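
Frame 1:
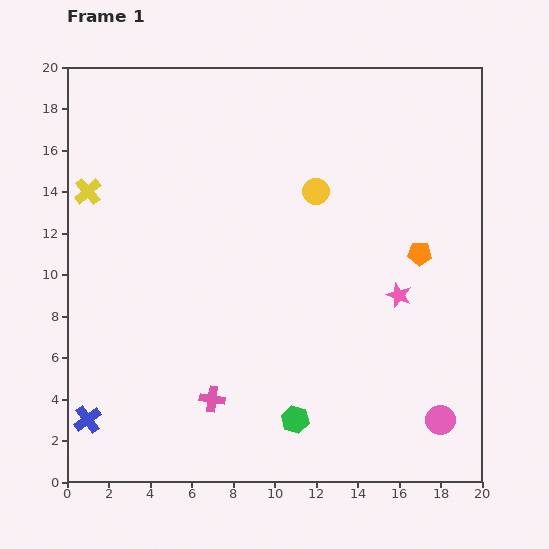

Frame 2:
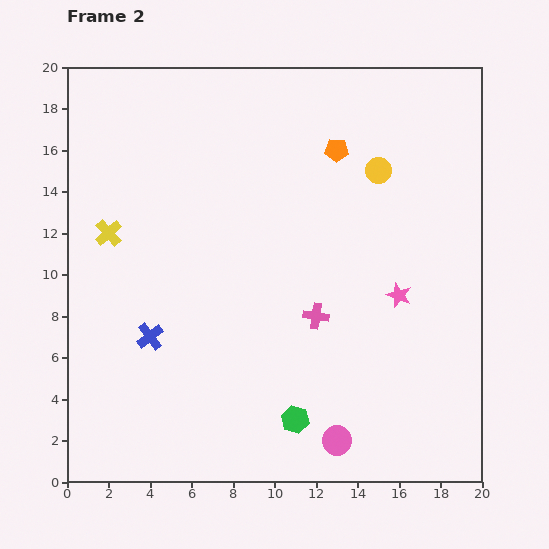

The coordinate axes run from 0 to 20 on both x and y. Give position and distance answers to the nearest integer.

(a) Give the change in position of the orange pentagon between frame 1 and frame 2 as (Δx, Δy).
(-4, 5)

The orange pentagon was at (17, 11) in frame 1 and (13, 16) in frame 2.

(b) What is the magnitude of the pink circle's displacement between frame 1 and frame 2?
5

The pink circle moved from (18, 3) to (13, 2), a distance of √(5² + 1²) ≈ 5.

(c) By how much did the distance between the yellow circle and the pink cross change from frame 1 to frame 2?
-3

Distance in frame 1: 11. Distance in frame 2: 8.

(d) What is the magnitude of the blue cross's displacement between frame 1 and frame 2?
5

The blue cross moved from (1, 3) to (4, 7), a distance of √(3² + 4²) ≈ 5.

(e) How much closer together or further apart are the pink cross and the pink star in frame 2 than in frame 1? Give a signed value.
-6

Distance in frame 1: 10. Distance in frame 2: 4.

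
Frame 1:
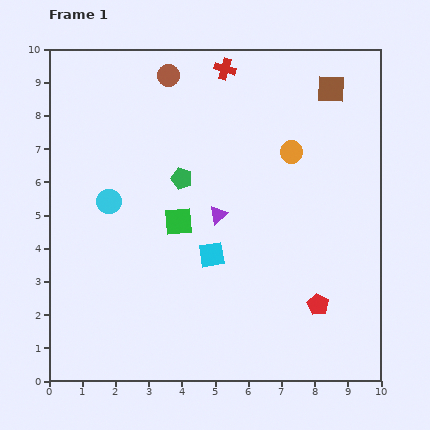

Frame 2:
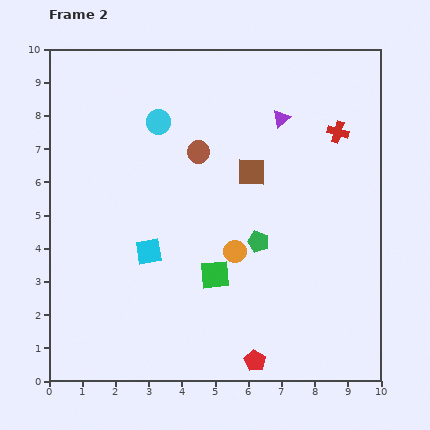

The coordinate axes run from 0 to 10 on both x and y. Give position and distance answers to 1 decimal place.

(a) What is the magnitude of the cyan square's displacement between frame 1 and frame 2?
1.9

The cyan square moved from (4.9, 3.8) to (3.0, 3.9), a distance of √(1.9² + 0.1²) ≈ 1.9.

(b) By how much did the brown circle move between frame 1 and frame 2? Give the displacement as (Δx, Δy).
(0.9, -2.3)

The brown circle was at (3.6, 9.2) in frame 1 and (4.5, 6.9) in frame 2.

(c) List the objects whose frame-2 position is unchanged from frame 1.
none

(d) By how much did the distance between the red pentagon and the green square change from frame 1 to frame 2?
-2.0

Distance in frame 1: 4.9. Distance in frame 2: 2.9.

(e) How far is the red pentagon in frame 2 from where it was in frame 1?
2.5

The red pentagon moved from (8.1, 2.3) to (6.2, 0.6), a distance of √(1.9² + 1.7²) ≈ 2.5.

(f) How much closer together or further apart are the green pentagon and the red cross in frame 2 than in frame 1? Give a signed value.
+0.6

Distance in frame 1: 3.5. Distance in frame 2: 4.1.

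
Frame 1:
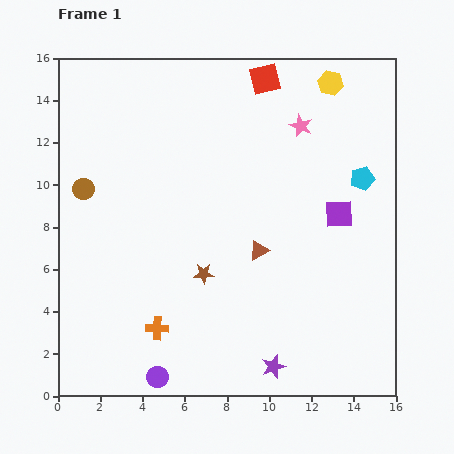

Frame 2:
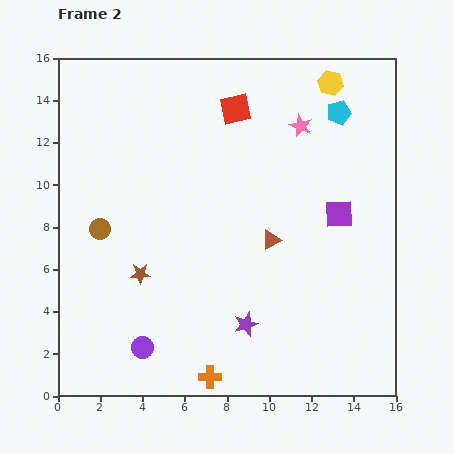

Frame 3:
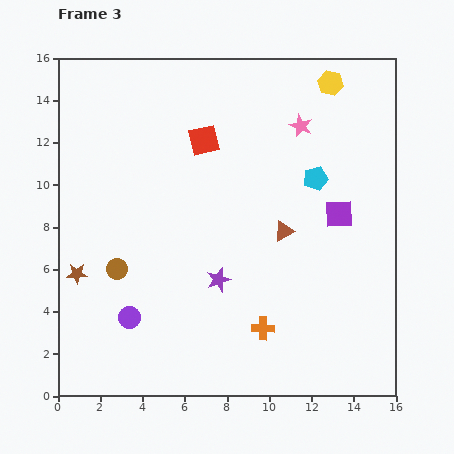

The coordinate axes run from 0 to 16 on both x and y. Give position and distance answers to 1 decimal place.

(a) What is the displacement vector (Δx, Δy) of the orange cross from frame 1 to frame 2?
(2.5, -2.3)

The orange cross was at (4.7, 3.2) in frame 1 and (7.2, 0.9) in frame 2.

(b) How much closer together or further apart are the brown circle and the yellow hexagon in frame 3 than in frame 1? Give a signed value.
+0.7

Distance in frame 1: 12.7. Distance in frame 3: 13.4.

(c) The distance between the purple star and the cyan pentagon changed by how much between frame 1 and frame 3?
-3.2

Distance in frame 1: 9.8. Distance in frame 3: 6.6.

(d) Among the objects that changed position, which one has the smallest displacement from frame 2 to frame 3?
the brown triangle

(moved 0.7)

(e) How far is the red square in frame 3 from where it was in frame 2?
2.1

The red square moved from (8.4, 13.6) to (6.9, 12.1), a distance of √(1.5² + 1.5²) ≈ 2.1.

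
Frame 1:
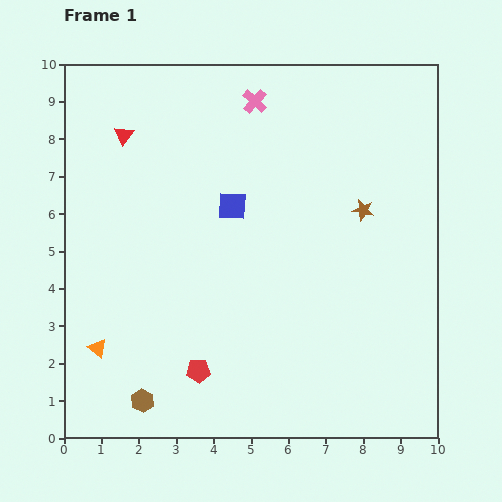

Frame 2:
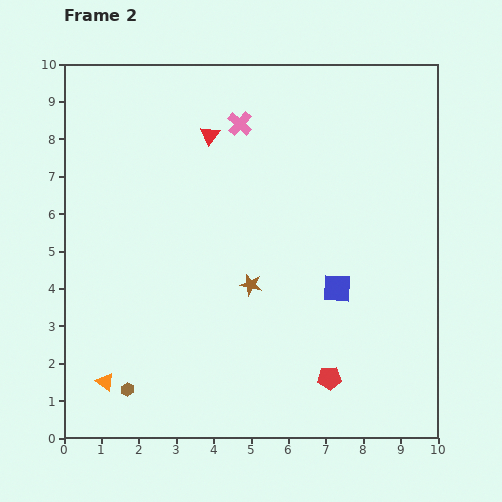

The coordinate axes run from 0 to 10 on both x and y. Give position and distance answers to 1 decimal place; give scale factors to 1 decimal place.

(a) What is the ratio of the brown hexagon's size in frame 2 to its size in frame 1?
0.6×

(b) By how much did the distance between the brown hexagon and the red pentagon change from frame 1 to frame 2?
+3.7

Distance in frame 1: 1.7. Distance in frame 2: 5.4.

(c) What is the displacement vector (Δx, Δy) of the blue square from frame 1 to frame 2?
(2.8, -2.2)

The blue square was at (4.5, 6.2) in frame 1 and (7.3, 4.0) in frame 2.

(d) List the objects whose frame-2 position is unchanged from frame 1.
none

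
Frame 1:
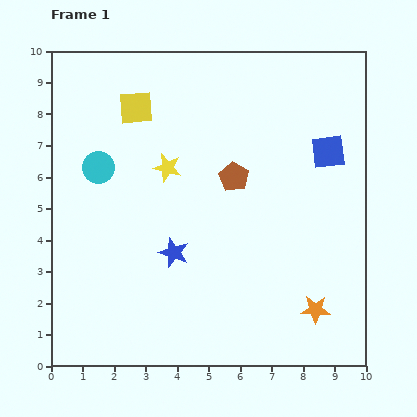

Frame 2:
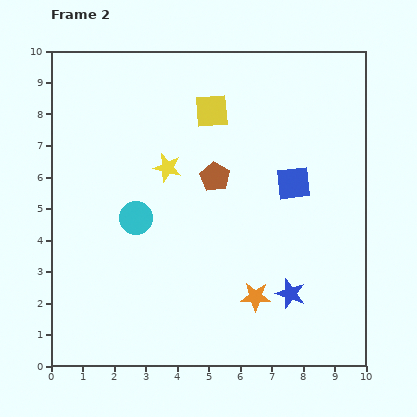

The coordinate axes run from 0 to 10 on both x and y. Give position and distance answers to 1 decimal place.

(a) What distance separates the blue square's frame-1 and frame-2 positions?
1.5

The blue square moved from (8.8, 6.8) to (7.7, 5.8), a distance of √(1.1² + 1.0²) ≈ 1.5.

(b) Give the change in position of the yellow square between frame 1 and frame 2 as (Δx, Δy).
(2.4, -0.1)

The yellow square was at (2.7, 8.2) in frame 1 and (5.1, 8.1) in frame 2.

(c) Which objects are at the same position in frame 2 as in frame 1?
the yellow star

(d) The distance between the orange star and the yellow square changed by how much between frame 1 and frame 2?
-2.5

Distance in frame 1: 8.6. Distance in frame 2: 6.1.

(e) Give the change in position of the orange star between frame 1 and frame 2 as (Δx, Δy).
(-1.9, 0.4)

The orange star was at (8.4, 1.8) in frame 1 and (6.5, 2.2) in frame 2.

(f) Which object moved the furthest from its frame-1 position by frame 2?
the blue star

(moved 3.9; next 2.4)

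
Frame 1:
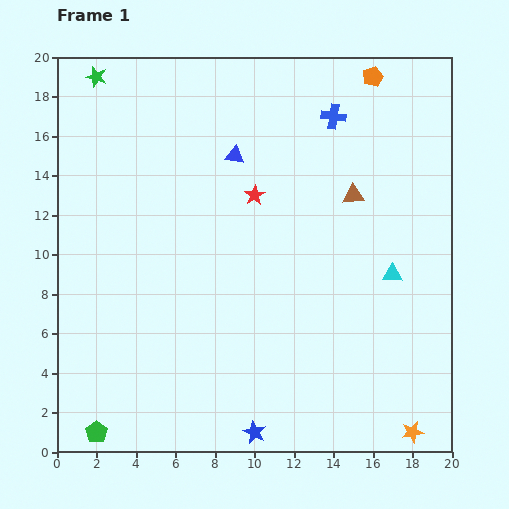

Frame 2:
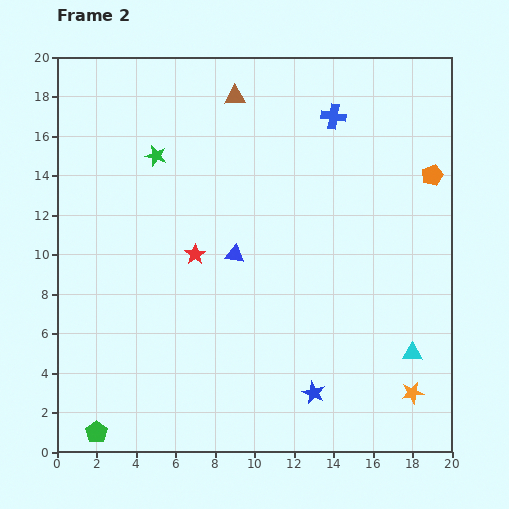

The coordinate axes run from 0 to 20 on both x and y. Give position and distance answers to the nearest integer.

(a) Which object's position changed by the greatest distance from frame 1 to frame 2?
the brown triangle

(moved 8; next 6)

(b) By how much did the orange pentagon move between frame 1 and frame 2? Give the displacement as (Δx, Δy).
(3, -5)

The orange pentagon was at (16, 19) in frame 1 and (19, 14) in frame 2.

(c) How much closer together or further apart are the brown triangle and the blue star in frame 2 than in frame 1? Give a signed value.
+3

Distance in frame 1: 13. Distance in frame 2: 16.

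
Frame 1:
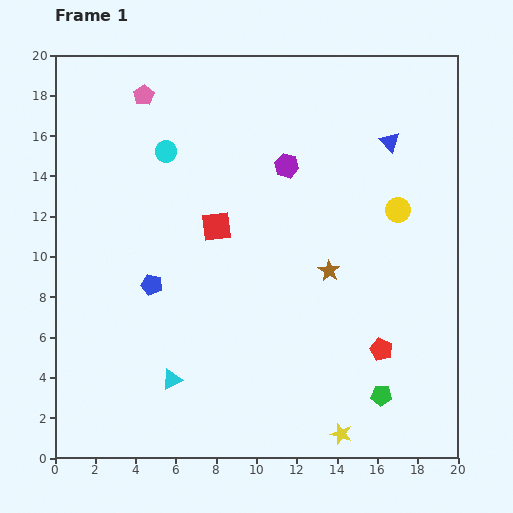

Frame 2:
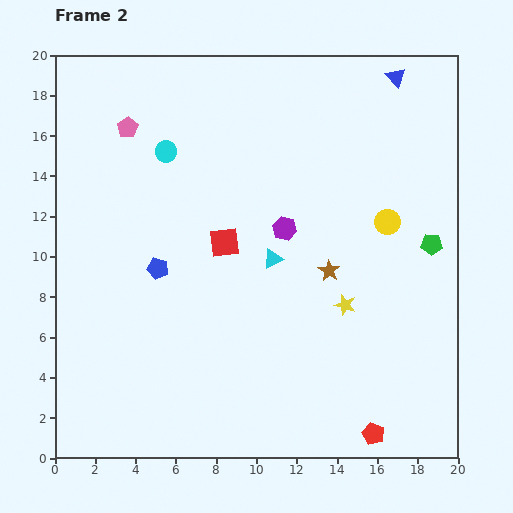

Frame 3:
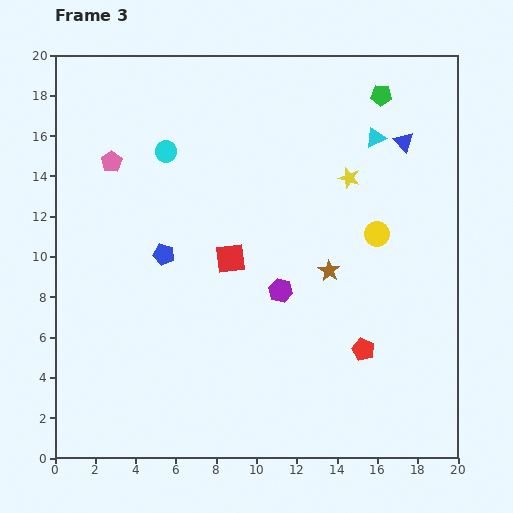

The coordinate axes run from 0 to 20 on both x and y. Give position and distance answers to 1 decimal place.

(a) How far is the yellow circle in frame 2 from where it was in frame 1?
0.8

The yellow circle moved from (17.0, 12.3) to (16.5, 11.7), a distance of √(0.5² + 0.6²) ≈ 0.8.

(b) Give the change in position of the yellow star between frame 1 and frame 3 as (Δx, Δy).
(0.4, 12.7)

The yellow star was at (14.2, 1.2) in frame 1 and (14.6, 13.9) in frame 3.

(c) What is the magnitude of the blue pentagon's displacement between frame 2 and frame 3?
0.8

The blue pentagon moved from (5.1, 9.4) to (5.4, 10.1), a distance of √(0.3² + 0.7²) ≈ 0.8.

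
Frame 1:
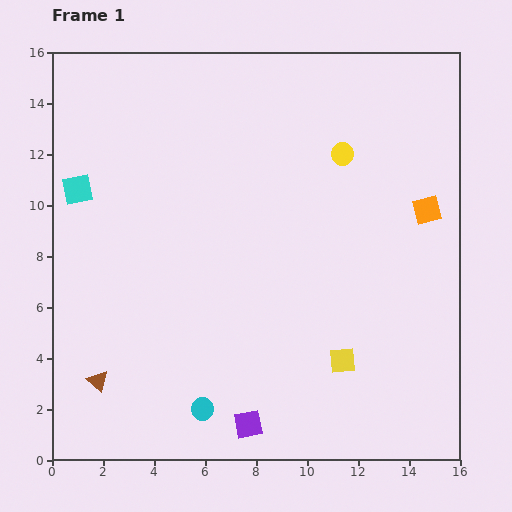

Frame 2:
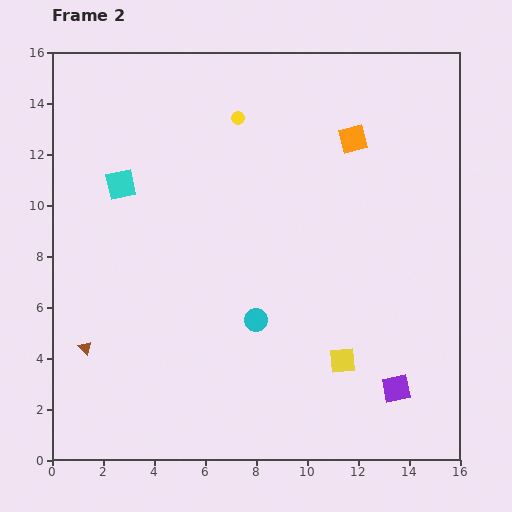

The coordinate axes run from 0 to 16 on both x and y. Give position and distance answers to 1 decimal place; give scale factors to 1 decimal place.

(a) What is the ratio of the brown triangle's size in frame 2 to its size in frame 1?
0.6×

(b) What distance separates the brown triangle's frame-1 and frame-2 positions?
1.4

The brown triangle moved from (1.8, 3.1) to (1.3, 4.4), a distance of √(0.5² + 1.3²) ≈ 1.4.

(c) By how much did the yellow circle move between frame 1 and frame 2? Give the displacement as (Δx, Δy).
(-4.1, 1.4)

The yellow circle was at (11.4, 12.0) in frame 1 and (7.3, 13.4) in frame 2.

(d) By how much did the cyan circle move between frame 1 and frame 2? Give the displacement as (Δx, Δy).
(2.1, 3.5)

The cyan circle was at (5.9, 2.0) in frame 1 and (8.0, 5.5) in frame 2.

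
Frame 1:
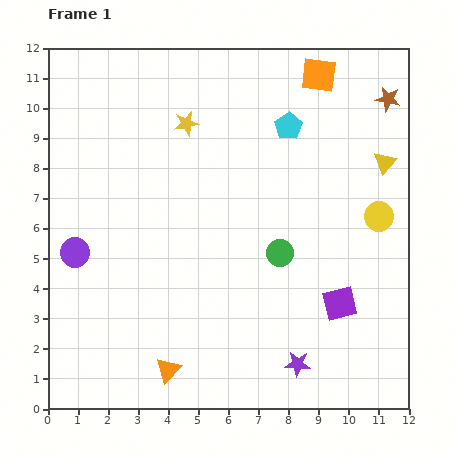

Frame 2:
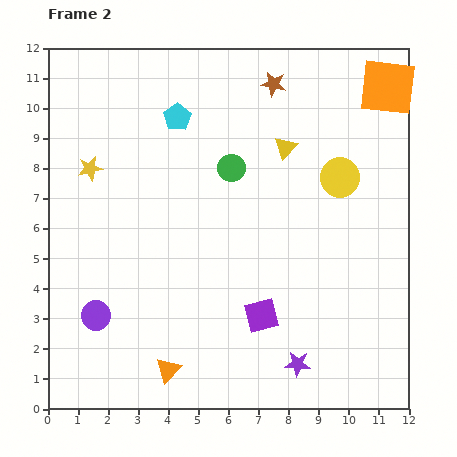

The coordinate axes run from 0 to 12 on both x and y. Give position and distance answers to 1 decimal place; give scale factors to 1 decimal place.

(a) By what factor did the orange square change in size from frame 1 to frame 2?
1.6×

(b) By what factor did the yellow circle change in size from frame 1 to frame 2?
1.3×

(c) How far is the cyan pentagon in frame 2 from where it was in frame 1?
3.7

The cyan pentagon moved from (8.0, 9.4) to (4.3, 9.7), a distance of √(3.7² + 0.3²) ≈ 3.7.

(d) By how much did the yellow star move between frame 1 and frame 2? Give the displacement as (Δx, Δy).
(-3.2, -1.5)

The yellow star was at (4.6, 9.5) in frame 1 and (1.4, 8.0) in frame 2.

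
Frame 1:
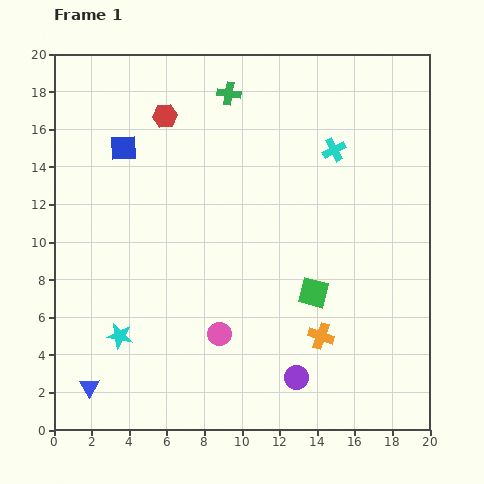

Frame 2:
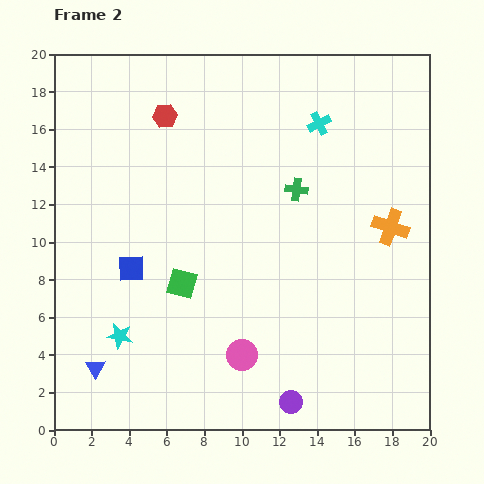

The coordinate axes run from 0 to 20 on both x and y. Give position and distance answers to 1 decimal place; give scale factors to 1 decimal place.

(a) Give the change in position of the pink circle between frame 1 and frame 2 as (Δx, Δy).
(1.2, -1.1)

The pink circle was at (8.8, 5.1) in frame 1 and (10.0, 4.0) in frame 2.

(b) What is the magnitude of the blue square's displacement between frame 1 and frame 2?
6.4

The blue square moved from (3.7, 15.0) to (4.1, 8.6), a distance of √(0.4² + 6.4²) ≈ 6.4.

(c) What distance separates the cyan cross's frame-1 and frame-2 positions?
1.6

The cyan cross moved from (14.9, 14.9) to (14.1, 16.3), a distance of √(0.8² + 1.4²) ≈ 1.6.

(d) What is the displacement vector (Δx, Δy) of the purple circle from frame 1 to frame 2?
(-0.3, -1.3)

The purple circle was at (12.9, 2.8) in frame 1 and (12.6, 1.5) in frame 2.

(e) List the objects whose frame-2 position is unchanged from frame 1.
the red hexagon, the cyan star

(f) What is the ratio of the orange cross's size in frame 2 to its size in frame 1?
1.4×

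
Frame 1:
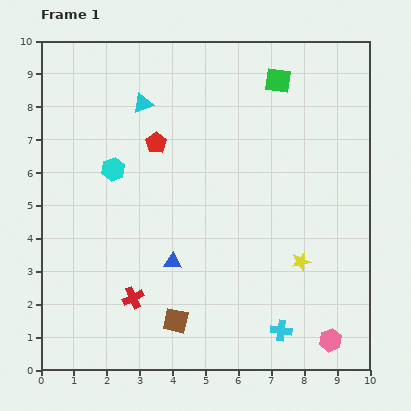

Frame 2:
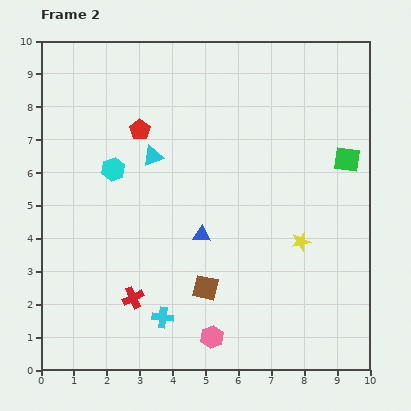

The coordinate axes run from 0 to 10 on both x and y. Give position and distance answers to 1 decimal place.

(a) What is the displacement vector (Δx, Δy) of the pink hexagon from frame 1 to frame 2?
(-3.6, 0.1)

The pink hexagon was at (8.8, 0.9) in frame 1 and (5.2, 1.0) in frame 2.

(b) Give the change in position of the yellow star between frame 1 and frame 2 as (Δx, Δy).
(0.0, 0.6)

The yellow star was at (7.9, 3.3) in frame 1 and (7.9, 3.9) in frame 2.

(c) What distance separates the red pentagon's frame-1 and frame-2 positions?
0.6

The red pentagon moved from (3.5, 6.9) to (3.0, 7.3), a distance of √(0.5² + 0.4²) ≈ 0.6.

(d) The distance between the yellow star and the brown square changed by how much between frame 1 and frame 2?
-1.0

Distance in frame 1: 4.2. Distance in frame 2: 3.2.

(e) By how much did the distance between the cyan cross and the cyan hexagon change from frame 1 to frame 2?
-2.4

Distance in frame 1: 7.1. Distance in frame 2: 4.7.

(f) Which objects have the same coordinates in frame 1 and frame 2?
the red cross, the cyan hexagon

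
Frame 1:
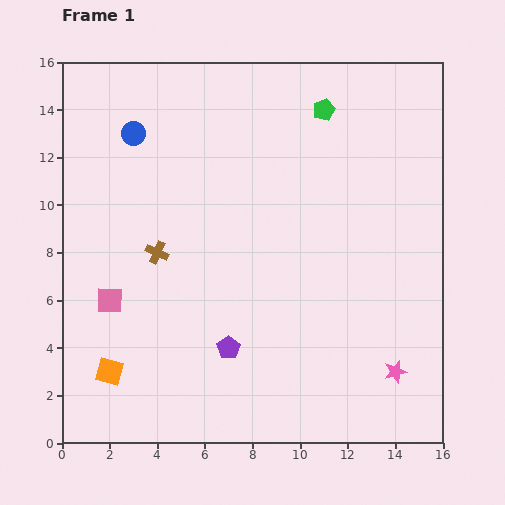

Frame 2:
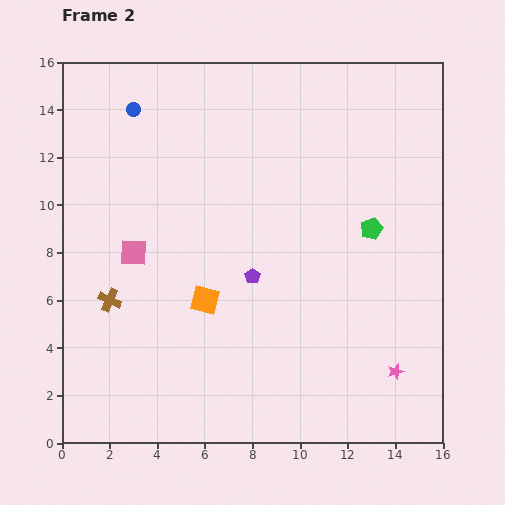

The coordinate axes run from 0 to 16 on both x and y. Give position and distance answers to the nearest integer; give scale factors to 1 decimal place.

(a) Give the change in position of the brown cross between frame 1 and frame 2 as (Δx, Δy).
(-2, -2)

The brown cross was at (4, 8) in frame 1 and (2, 6) in frame 2.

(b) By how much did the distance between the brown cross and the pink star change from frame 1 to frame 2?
+1

Distance in frame 1: 11. Distance in frame 2: 12.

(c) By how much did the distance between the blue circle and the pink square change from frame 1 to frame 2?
-1

Distance in frame 1: 7. Distance in frame 2: 6.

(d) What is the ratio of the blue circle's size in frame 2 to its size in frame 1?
0.6×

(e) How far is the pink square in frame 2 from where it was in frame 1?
2

The pink square moved from (2, 6) to (3, 8), a distance of √(1² + 2²) ≈ 2.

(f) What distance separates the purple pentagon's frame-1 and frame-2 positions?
3

The purple pentagon moved from (7, 4) to (8, 7), a distance of √(1² + 3²) ≈ 3.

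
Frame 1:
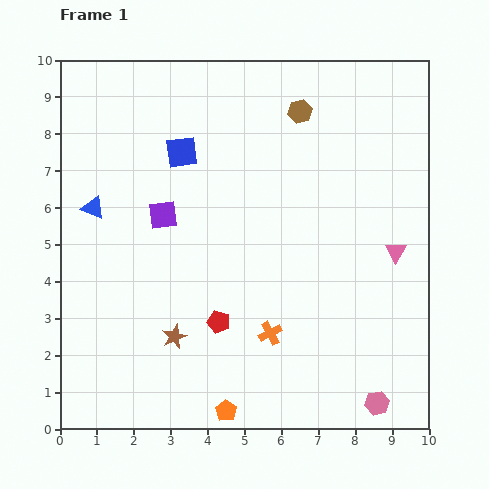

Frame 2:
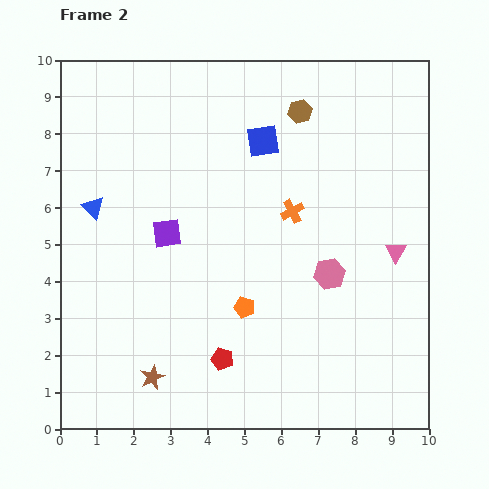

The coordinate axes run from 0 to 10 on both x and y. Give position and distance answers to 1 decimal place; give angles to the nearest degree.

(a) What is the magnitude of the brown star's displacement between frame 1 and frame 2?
1.3

The brown star moved from (3.1, 2.5) to (2.5, 1.4), a distance of √(0.6² + 1.1²) ≈ 1.3.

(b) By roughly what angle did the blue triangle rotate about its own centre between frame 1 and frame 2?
20° clockwise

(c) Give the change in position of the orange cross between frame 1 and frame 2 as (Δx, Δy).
(0.6, 3.3)

The orange cross was at (5.7, 2.6) in frame 1 and (6.3, 5.9) in frame 2.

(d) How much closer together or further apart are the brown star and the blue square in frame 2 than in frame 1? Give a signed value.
+2.1

Distance in frame 1: 5.0. Distance in frame 2: 7.1.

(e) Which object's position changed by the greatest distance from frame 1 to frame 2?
the pink hexagon

(moved 3.7; next 3.4)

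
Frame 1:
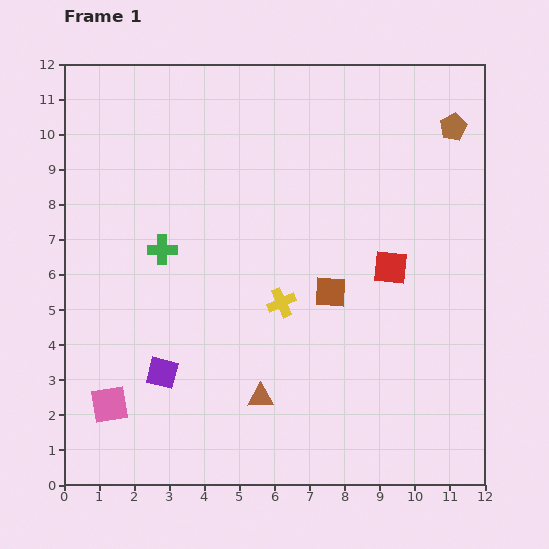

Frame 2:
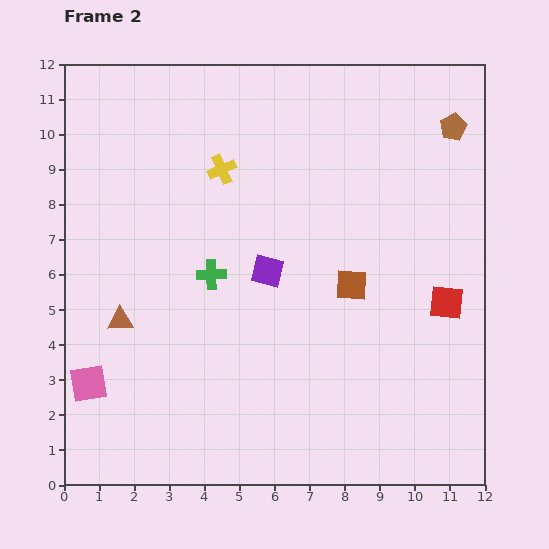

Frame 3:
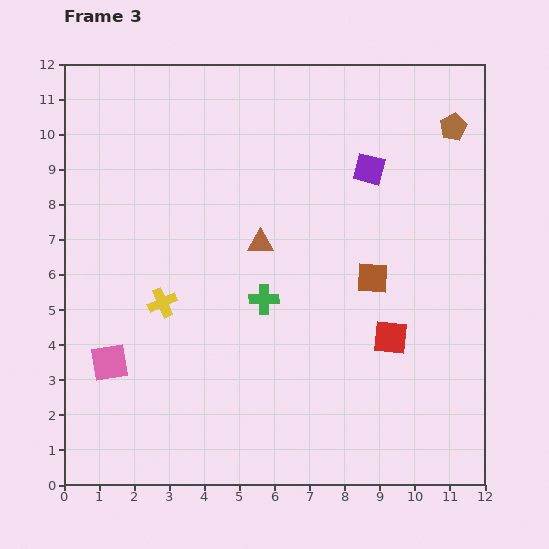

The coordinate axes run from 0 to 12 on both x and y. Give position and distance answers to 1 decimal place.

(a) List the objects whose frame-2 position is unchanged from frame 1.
the brown pentagon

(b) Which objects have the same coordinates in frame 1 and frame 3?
the brown pentagon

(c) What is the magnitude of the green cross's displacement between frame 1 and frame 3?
3.2

The green cross moved from (2.8, 6.7) to (5.7, 5.3), a distance of √(2.9² + 1.4²) ≈ 3.2.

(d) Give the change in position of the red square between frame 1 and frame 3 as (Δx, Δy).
(0.0, -2.0)

The red square was at (9.3, 6.2) in frame 1 and (9.3, 4.2) in frame 3.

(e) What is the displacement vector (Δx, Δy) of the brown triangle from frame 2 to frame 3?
(4.0, 2.2)

The brown triangle was at (1.6, 4.7) in frame 2 and (5.6, 6.9) in frame 3.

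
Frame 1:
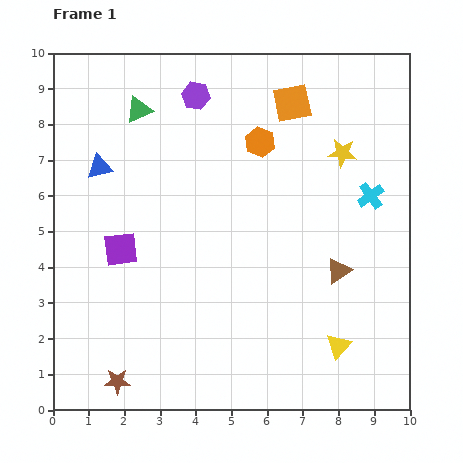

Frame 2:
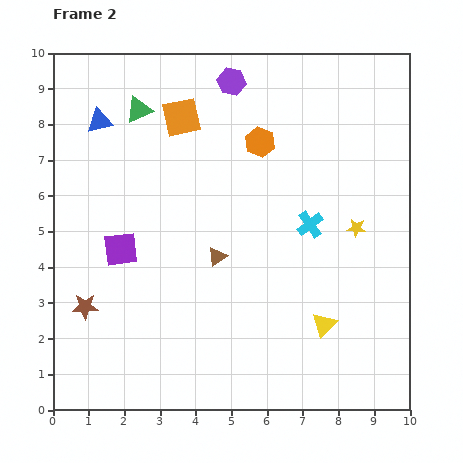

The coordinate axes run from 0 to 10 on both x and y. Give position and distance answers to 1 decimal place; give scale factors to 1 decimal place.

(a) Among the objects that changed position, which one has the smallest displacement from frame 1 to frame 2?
the yellow triangle

(moved 0.7)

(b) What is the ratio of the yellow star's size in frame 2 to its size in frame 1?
0.7×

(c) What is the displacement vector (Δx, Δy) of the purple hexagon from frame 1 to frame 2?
(1.0, 0.4)

The purple hexagon was at (4.0, 8.8) in frame 1 and (5.0, 9.2) in frame 2.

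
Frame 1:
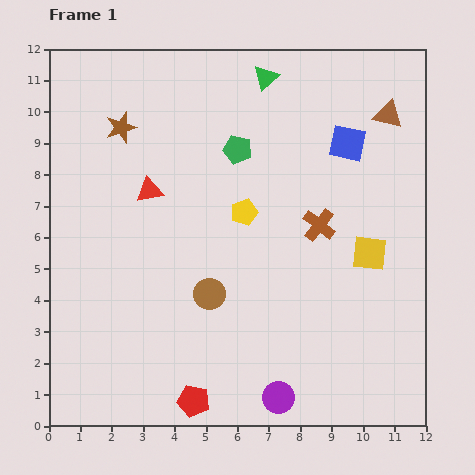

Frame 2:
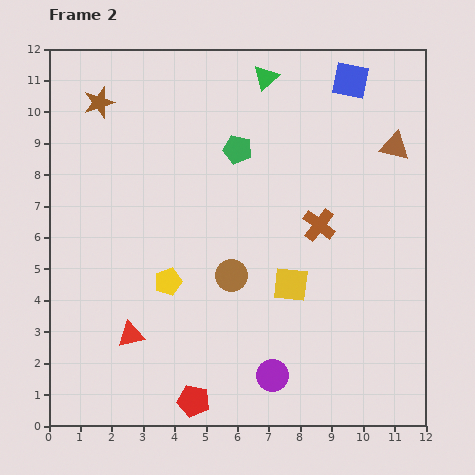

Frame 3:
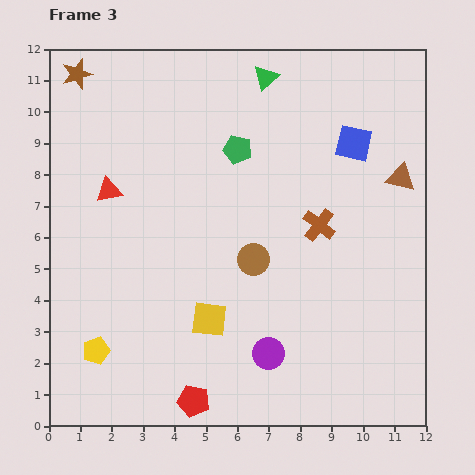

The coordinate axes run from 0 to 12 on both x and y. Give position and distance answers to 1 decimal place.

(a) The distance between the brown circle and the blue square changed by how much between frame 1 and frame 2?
+0.8

Distance in frame 1: 6.5. Distance in frame 2: 7.3.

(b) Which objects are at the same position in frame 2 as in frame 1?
the red pentagon, the green triangle, the brown cross, the green pentagon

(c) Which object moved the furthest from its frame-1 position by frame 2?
the red triangle

(moved 4.6; next 3.3)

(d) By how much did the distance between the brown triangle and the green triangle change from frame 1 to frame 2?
+0.6

Distance in frame 1: 4.1. Distance in frame 2: 4.7.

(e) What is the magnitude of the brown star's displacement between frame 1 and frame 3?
2.2

The brown star moved from (2.3, 9.5) to (0.9, 11.2), a distance of √(1.4² + 1.7²) ≈ 2.2.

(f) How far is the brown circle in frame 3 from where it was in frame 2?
0.9

The brown circle moved from (5.8, 4.8) to (6.5, 5.3), a distance of √(0.7² + 0.5²) ≈ 0.9.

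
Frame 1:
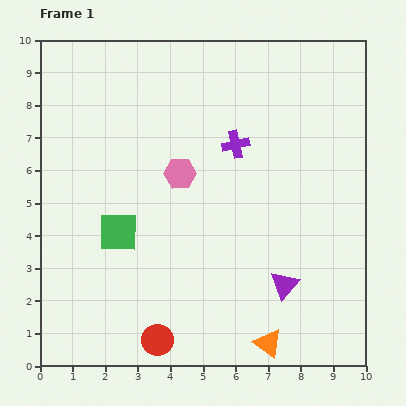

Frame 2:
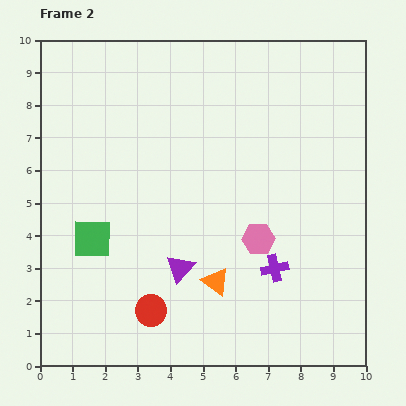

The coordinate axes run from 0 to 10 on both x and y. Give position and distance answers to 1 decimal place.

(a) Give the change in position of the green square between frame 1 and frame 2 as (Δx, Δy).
(-0.8, -0.2)

The green square was at (2.4, 4.1) in frame 1 and (1.6, 3.9) in frame 2.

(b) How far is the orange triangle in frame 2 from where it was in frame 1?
2.5

The orange triangle moved from (7.0, 0.7) to (5.4, 2.6), a distance of √(1.6² + 1.9²) ≈ 2.5.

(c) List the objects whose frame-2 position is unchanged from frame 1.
none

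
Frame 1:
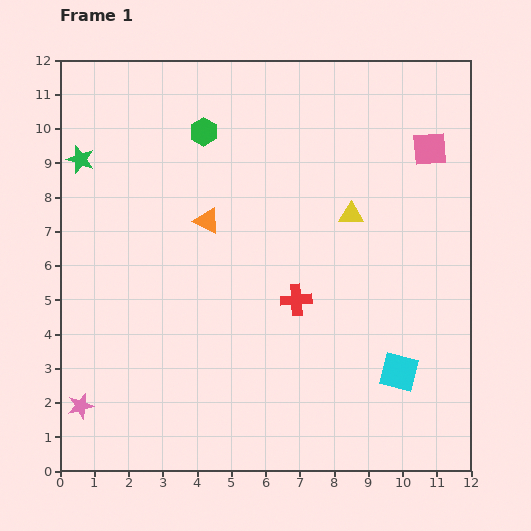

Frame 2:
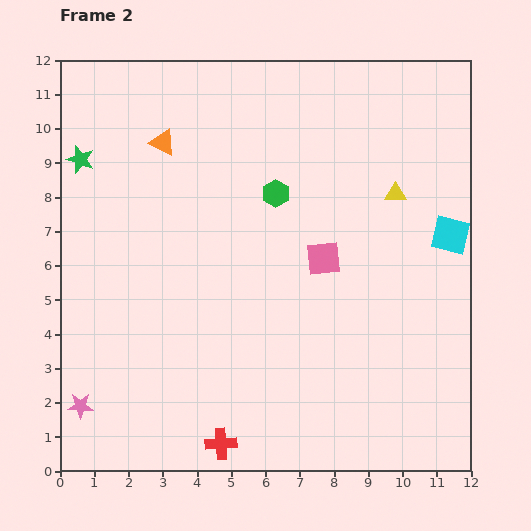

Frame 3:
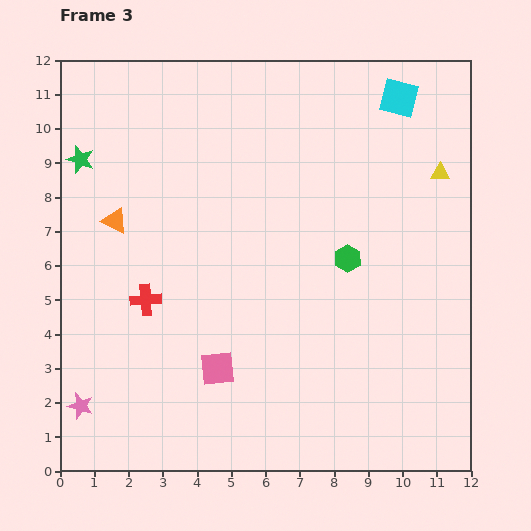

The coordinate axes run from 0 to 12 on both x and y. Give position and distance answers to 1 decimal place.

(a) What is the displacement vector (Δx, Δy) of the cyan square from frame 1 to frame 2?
(1.5, 4.0)

The cyan square was at (9.9, 2.9) in frame 1 and (11.4, 6.9) in frame 2.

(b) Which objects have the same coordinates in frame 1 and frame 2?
the green star, the pink star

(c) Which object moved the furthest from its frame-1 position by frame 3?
the pink square

(moved 8.9; next 8.0)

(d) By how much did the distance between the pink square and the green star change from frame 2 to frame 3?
-0.4

Distance in frame 2: 7.7. Distance in frame 3: 7.3.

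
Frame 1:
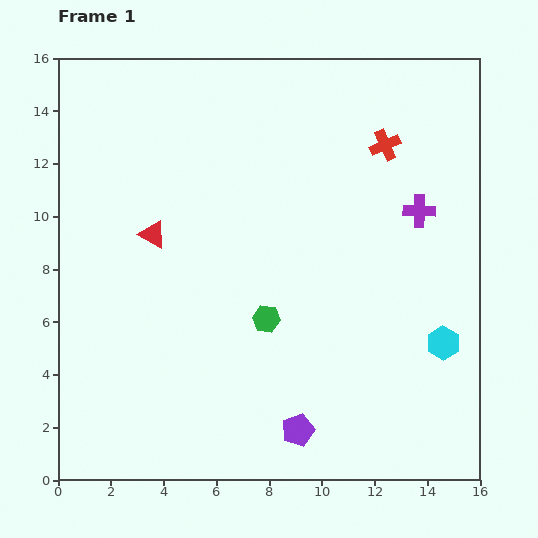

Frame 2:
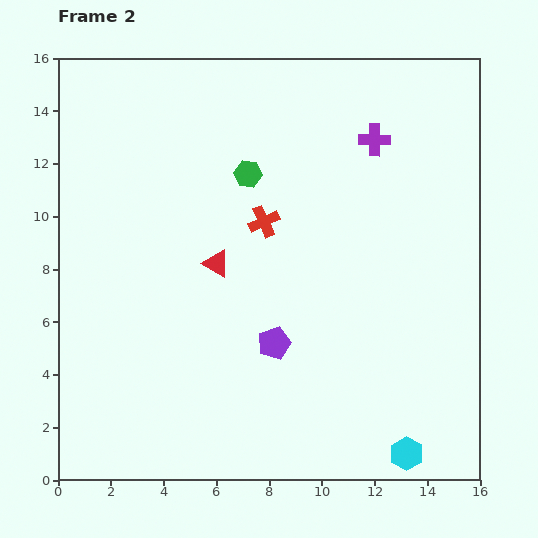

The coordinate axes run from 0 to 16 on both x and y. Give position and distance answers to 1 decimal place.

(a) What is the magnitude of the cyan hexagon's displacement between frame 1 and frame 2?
4.4

The cyan hexagon moved from (14.6, 5.2) to (13.2, 1.0), a distance of √(1.4² + 4.2²) ≈ 4.4.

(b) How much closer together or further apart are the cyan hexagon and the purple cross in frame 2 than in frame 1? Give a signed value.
+6.9

Distance in frame 1: 5.1. Distance in frame 2: 12.0.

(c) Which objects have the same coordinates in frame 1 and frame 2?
none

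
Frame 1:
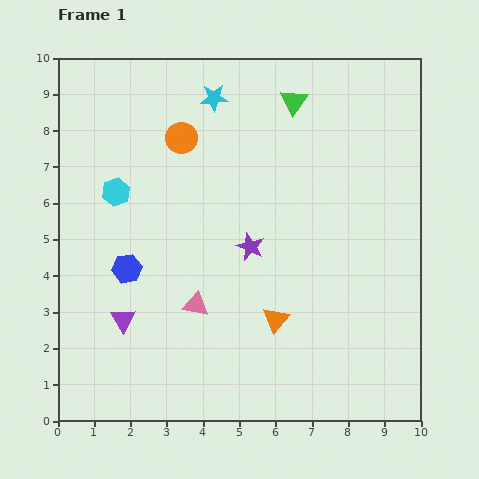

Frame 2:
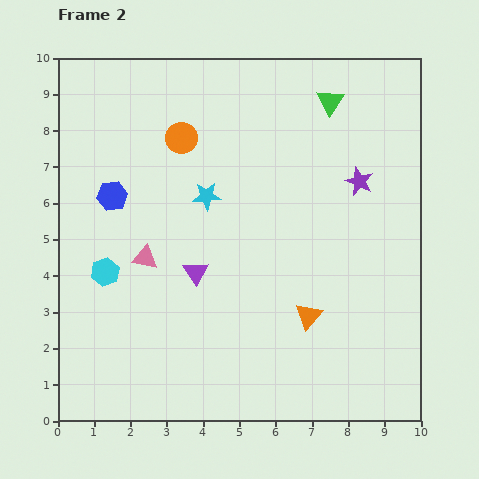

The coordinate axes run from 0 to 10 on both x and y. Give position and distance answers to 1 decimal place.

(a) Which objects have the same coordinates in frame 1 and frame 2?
the orange circle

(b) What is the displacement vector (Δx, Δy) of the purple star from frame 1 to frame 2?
(3.0, 1.8)

The purple star was at (5.3, 4.8) in frame 1 and (8.3, 6.6) in frame 2.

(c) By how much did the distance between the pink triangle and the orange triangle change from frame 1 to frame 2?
+2.6

Distance in frame 1: 2.2. Distance in frame 2: 4.8.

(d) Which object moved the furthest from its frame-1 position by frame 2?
the purple star

(moved 3.5; next 2.7)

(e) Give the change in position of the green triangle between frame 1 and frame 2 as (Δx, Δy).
(1.0, 0.0)

The green triangle was at (6.5, 8.8) in frame 1 and (7.5, 8.8) in frame 2.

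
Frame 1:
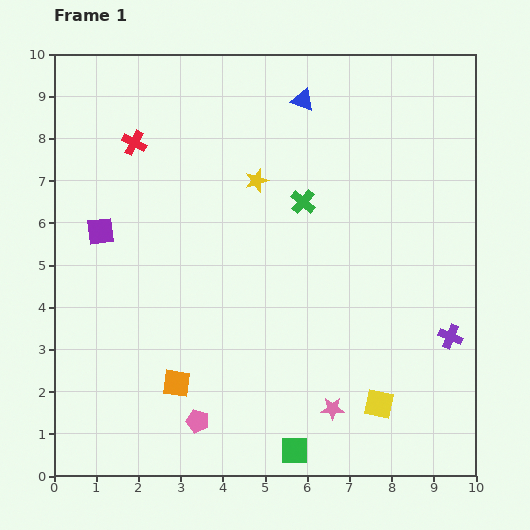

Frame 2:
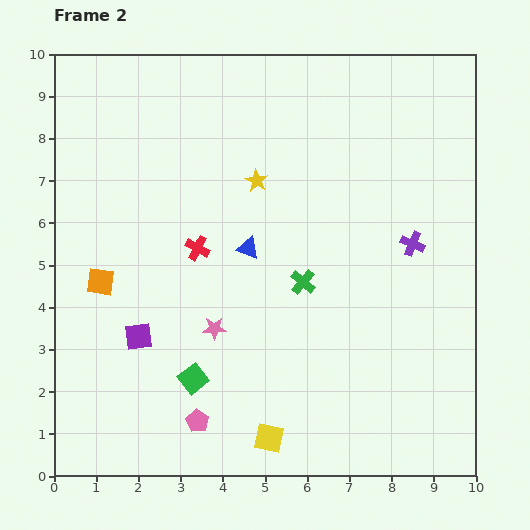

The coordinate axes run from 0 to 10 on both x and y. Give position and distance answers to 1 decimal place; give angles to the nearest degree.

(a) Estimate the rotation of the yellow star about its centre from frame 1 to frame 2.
25° counter-clockwise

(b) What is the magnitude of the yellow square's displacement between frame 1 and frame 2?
2.7

The yellow square moved from (7.7, 1.7) to (5.1, 0.9), a distance of √(2.6² + 0.8²) ≈ 2.7.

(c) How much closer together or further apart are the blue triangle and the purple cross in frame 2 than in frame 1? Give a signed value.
-2.7

Distance in frame 1: 6.6. Distance in frame 2: 3.9.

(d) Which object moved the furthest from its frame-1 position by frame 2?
the blue triangle

(moved 3.7; next 3.4)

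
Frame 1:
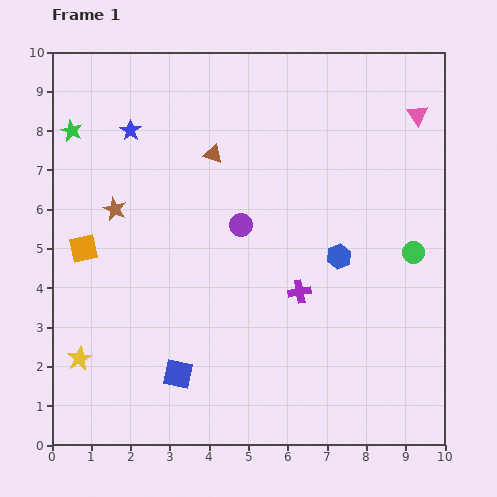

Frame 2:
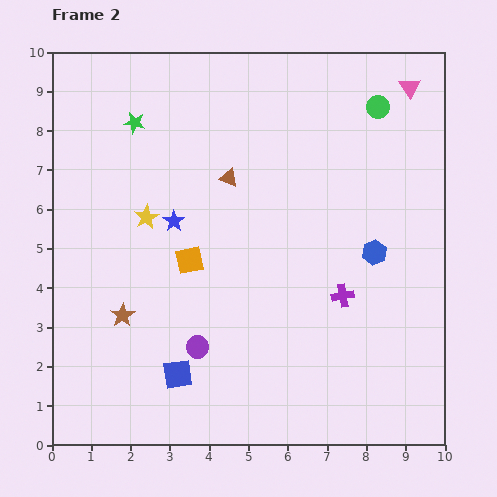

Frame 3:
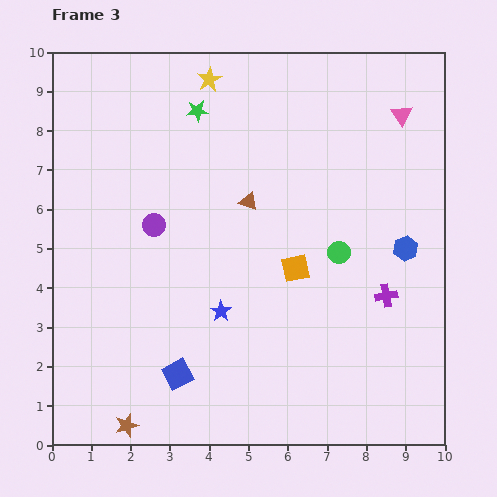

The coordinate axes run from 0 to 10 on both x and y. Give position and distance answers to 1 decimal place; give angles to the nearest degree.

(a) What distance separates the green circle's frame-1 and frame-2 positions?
3.8

The green circle moved from (9.2, 4.9) to (8.3, 8.6), a distance of √(0.9² + 3.7²) ≈ 3.8.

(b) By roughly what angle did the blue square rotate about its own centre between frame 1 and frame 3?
39° counter-clockwise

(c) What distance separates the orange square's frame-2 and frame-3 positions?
2.7

The orange square moved from (3.5, 4.7) to (6.2, 4.5), a distance of √(2.7² + 0.2²) ≈ 2.7.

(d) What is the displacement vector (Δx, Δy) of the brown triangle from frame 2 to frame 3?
(0.5, -0.6)

The brown triangle was at (4.5, 6.8) in frame 2 and (5.0, 6.2) in frame 3.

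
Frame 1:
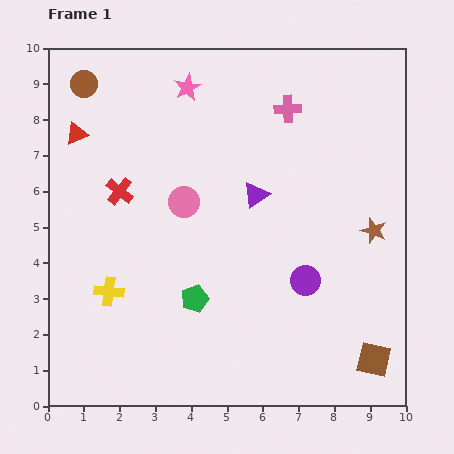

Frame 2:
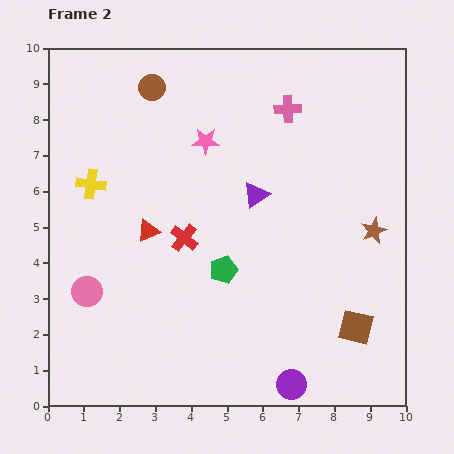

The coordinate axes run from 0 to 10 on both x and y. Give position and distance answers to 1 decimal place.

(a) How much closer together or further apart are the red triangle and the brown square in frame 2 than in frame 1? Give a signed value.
-4.0

Distance in frame 1: 10.4. Distance in frame 2: 6.4.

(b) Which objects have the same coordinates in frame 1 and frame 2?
the brown star, the pink cross, the purple triangle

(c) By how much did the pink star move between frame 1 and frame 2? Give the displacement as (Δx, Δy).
(0.5, -1.5)

The pink star was at (3.9, 8.9) in frame 1 and (4.4, 7.4) in frame 2.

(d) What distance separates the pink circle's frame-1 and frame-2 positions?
3.7

The pink circle moved from (3.8, 5.7) to (1.1, 3.2), a distance of √(2.7² + 2.5²) ≈ 3.7.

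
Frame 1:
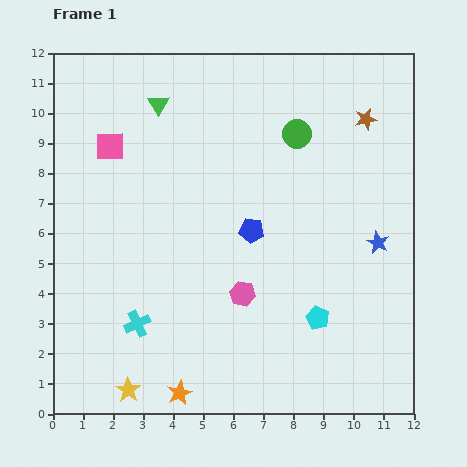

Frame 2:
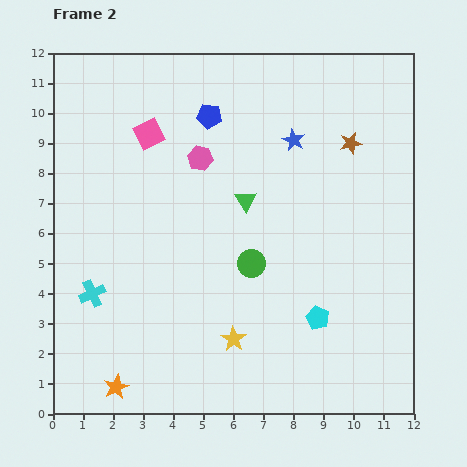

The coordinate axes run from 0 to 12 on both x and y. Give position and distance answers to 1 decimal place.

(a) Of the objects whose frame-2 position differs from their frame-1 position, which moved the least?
the brown star

(moved 0.9)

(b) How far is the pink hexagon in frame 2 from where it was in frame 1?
4.7

The pink hexagon moved from (6.3, 4.0) to (4.9, 8.5), a distance of √(1.4² + 4.5²) ≈ 4.7.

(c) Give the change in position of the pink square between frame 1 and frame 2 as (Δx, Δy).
(1.3, 0.4)

The pink square was at (1.9, 8.9) in frame 1 and (3.2, 9.3) in frame 2.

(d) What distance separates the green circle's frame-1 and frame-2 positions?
4.6

The green circle moved from (8.1, 9.3) to (6.6, 5.0), a distance of √(1.5² + 4.3²) ≈ 4.6.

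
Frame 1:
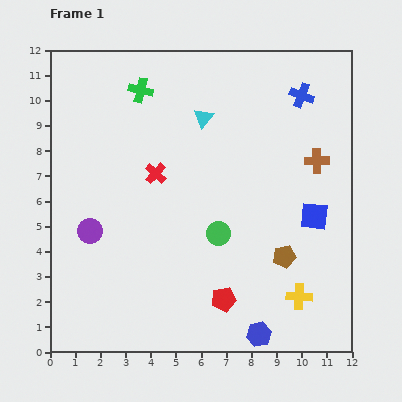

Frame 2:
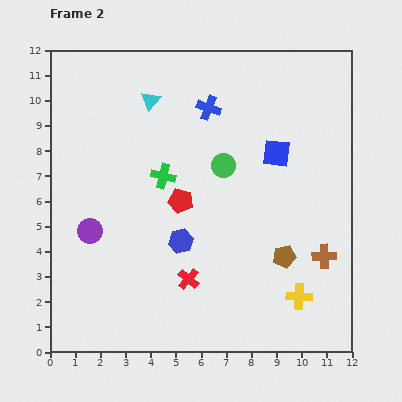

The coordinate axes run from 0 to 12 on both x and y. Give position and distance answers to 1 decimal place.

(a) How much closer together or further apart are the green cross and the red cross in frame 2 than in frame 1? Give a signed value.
+0.8

Distance in frame 1: 3.4. Distance in frame 2: 4.2.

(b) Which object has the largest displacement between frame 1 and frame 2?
the blue hexagon

(moved 4.8; next 4.4)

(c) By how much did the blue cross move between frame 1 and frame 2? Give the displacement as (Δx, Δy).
(-3.7, -0.5)

The blue cross was at (10.0, 10.2) in frame 1 and (6.3, 9.7) in frame 2.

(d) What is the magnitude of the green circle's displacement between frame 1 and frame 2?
2.7

The green circle moved from (6.7, 4.7) to (6.9, 7.4), a distance of √(0.2² + 2.7²) ≈ 2.7.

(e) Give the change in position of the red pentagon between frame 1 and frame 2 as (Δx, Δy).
(-1.7, 3.9)

The red pentagon was at (6.9, 2.1) in frame 1 and (5.2, 6.0) in frame 2.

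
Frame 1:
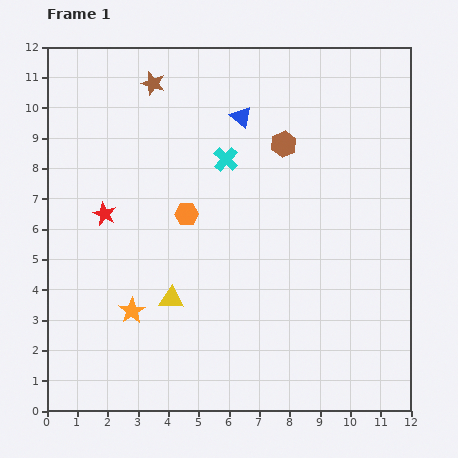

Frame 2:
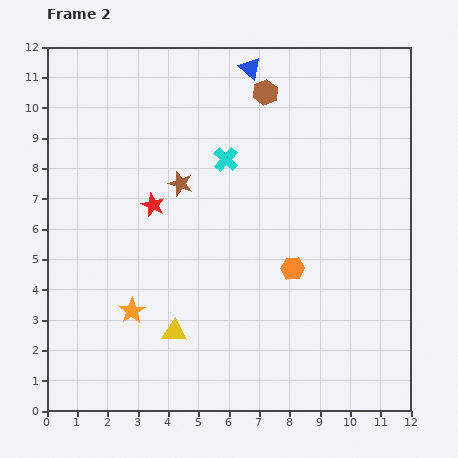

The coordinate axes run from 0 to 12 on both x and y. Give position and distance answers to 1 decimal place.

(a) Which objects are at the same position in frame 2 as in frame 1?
the cyan cross, the orange star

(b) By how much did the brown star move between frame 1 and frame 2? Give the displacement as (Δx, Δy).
(0.9, -3.3)

The brown star was at (3.5, 10.8) in frame 1 and (4.4, 7.5) in frame 2.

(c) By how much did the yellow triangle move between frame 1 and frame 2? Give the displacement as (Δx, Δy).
(0.1, -1.1)

The yellow triangle was at (4.1, 3.7) in frame 1 and (4.2, 2.6) in frame 2.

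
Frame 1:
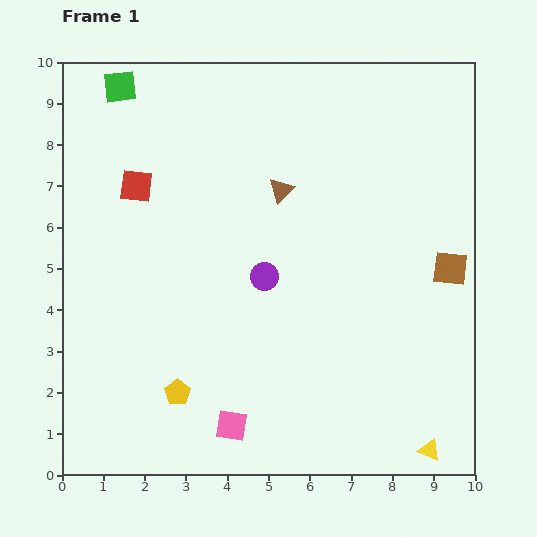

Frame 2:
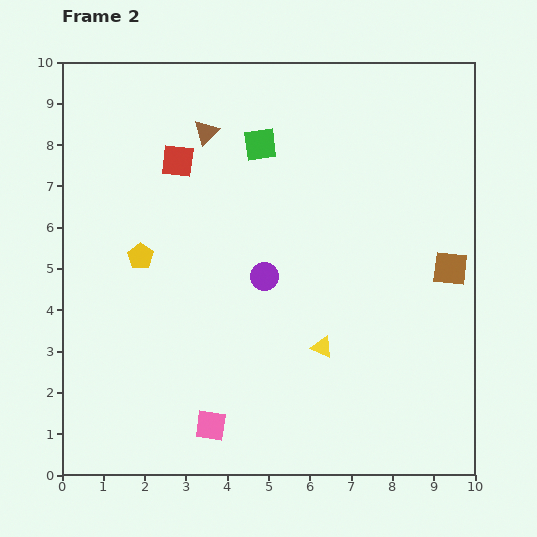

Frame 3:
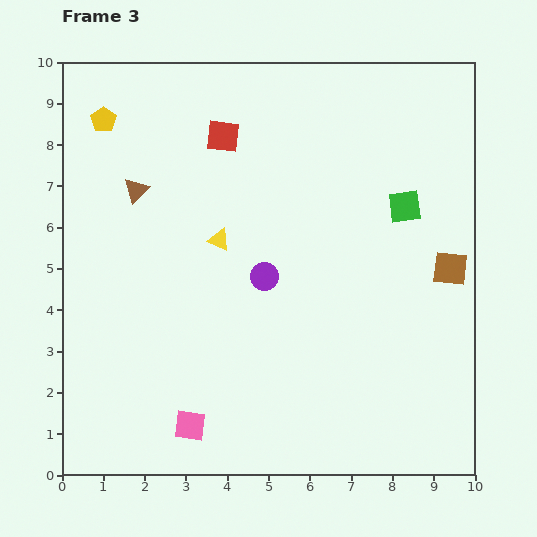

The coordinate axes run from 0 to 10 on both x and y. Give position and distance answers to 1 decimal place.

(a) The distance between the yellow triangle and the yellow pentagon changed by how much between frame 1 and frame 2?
-1.4

Distance in frame 1: 6.3. Distance in frame 2: 4.9.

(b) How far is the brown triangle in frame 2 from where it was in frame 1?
2.3

The brown triangle moved from (5.3, 6.9) to (3.5, 8.3), a distance of √(1.8² + 1.4²) ≈ 2.3.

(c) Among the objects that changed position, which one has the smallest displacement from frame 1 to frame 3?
the pink square

(moved 1.0)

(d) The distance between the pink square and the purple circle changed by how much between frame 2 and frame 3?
+0.2

Distance in frame 2: 3.8. Distance in frame 3: 4.0.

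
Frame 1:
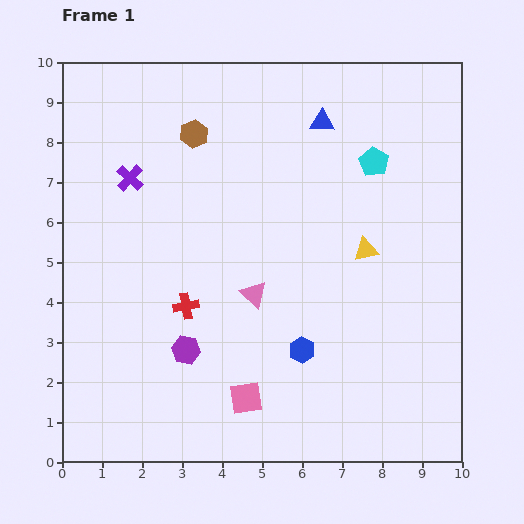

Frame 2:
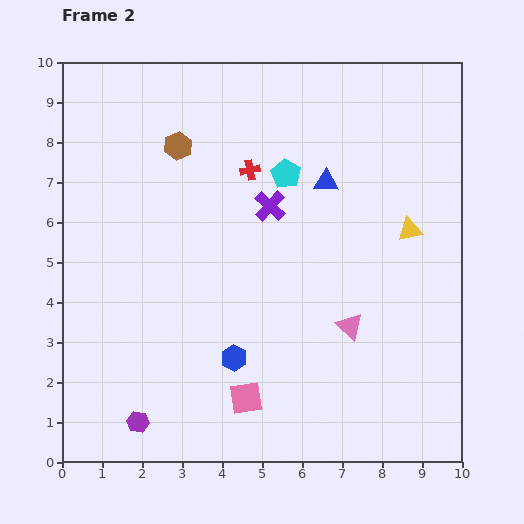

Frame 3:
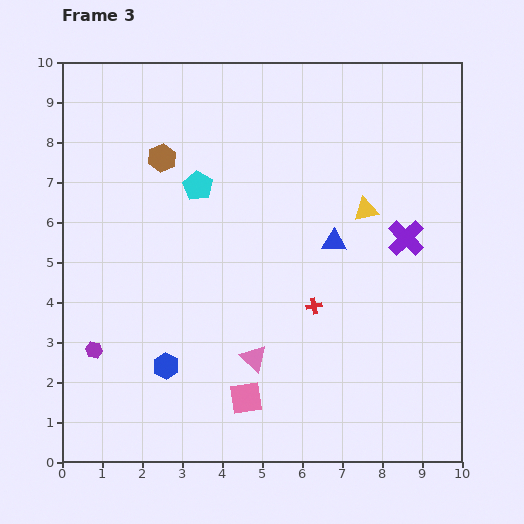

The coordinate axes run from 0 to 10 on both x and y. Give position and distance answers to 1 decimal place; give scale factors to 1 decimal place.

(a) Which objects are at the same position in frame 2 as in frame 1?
the pink square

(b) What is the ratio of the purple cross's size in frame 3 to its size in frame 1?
1.4×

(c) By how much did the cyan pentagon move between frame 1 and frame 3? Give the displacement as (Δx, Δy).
(-4.4, -0.6)

The cyan pentagon was at (7.8, 7.5) in frame 1 and (3.4, 6.9) in frame 3.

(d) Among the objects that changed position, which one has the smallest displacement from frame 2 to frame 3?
the brown hexagon

(moved 0.5)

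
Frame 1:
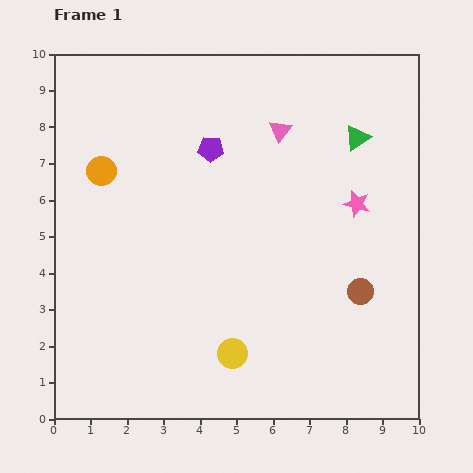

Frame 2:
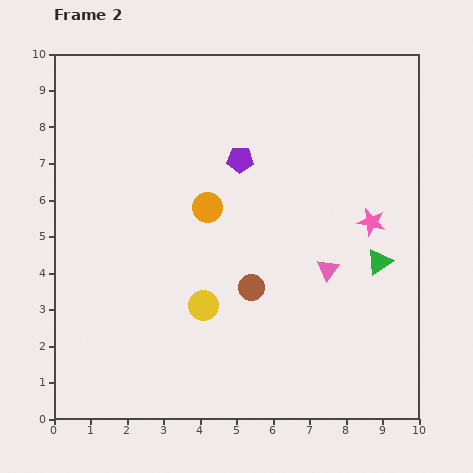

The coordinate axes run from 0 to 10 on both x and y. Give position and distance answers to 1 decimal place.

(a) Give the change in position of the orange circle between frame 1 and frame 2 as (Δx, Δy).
(2.9, -1.0)

The orange circle was at (1.3, 6.8) in frame 1 and (4.2, 5.8) in frame 2.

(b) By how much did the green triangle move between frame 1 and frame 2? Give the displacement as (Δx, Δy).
(0.6, -3.4)

The green triangle was at (8.3, 7.7) in frame 1 and (8.9, 4.3) in frame 2.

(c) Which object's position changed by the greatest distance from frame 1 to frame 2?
the pink triangle

(moved 4.0; next 3.5)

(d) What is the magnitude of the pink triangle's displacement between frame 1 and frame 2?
4.0

The pink triangle moved from (6.2, 7.9) to (7.5, 4.1), a distance of √(1.3² + 3.8²) ≈ 4.0.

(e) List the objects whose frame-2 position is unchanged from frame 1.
none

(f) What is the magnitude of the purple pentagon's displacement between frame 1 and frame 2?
0.9

The purple pentagon moved from (4.3, 7.4) to (5.1, 7.1), a distance of √(0.8² + 0.3²) ≈ 0.9.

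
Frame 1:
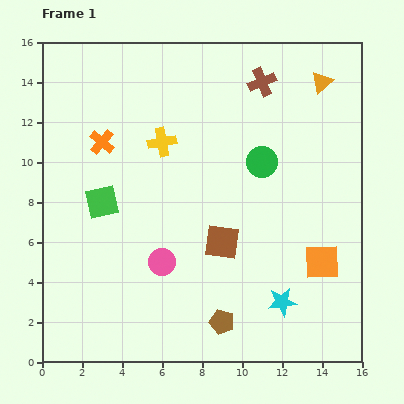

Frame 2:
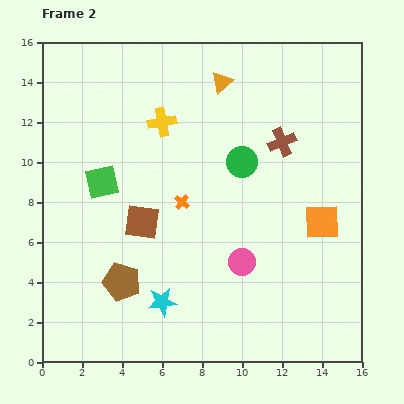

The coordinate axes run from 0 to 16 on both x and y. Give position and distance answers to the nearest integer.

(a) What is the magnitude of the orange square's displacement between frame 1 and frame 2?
2

The orange square moved from (14, 5) to (14, 7), a distance of √(0² + 2²) ≈ 2.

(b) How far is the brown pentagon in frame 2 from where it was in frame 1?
5

The brown pentagon moved from (9, 2) to (4, 4), a distance of √(5² + 2²) ≈ 5.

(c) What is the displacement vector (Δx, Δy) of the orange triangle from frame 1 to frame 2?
(-5, 0)

The orange triangle was at (14, 14) in frame 1 and (9, 14) in frame 2.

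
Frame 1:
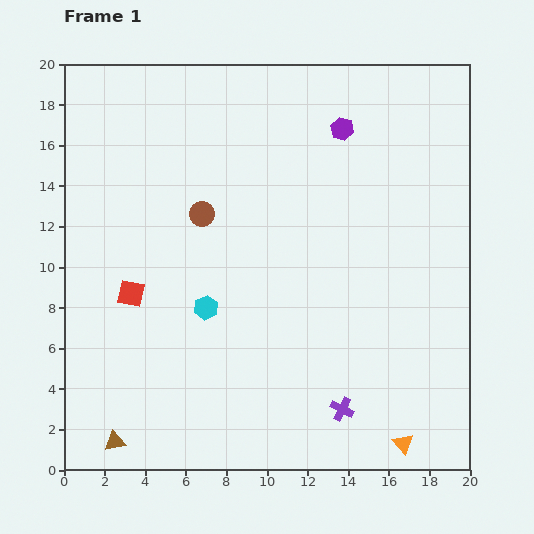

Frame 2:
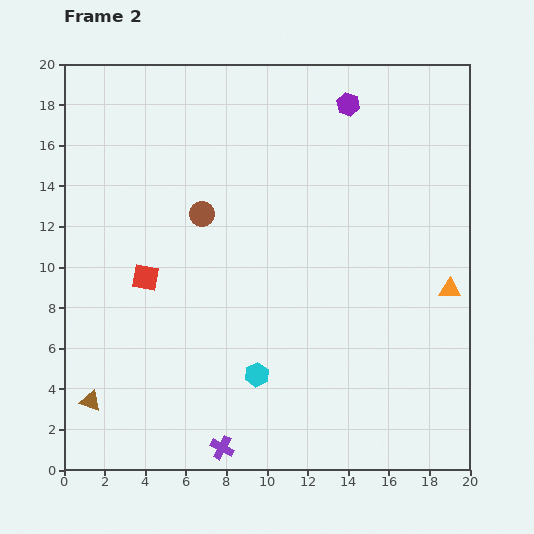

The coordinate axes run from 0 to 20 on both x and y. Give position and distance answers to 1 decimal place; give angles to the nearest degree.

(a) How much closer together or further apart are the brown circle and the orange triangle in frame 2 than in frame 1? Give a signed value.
-2.3

Distance in frame 1: 15.0. Distance in frame 2: 12.7.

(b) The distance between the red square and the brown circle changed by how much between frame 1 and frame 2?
-1.0

Distance in frame 1: 5.2. Distance in frame 2: 4.2.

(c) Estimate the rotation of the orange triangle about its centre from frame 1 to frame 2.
45° counter-clockwise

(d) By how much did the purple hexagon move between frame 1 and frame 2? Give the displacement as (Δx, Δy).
(0.3, 1.2)

The purple hexagon was at (13.7, 16.8) in frame 1 and (14.0, 18.0) in frame 2.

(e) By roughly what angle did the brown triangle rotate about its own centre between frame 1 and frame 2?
32° clockwise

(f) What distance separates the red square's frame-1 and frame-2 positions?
1.1

The red square moved from (3.3, 8.7) to (4.0, 9.5), a distance of √(0.7² + 0.8²) ≈ 1.1.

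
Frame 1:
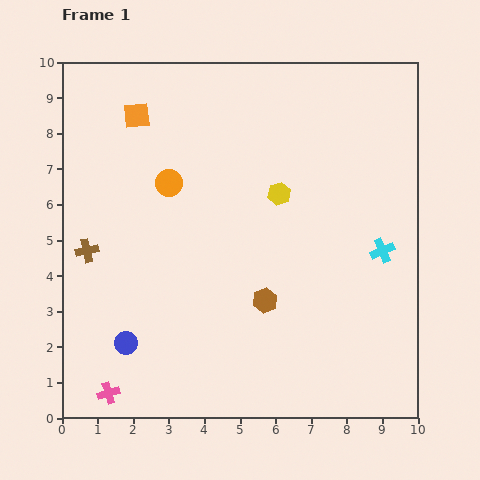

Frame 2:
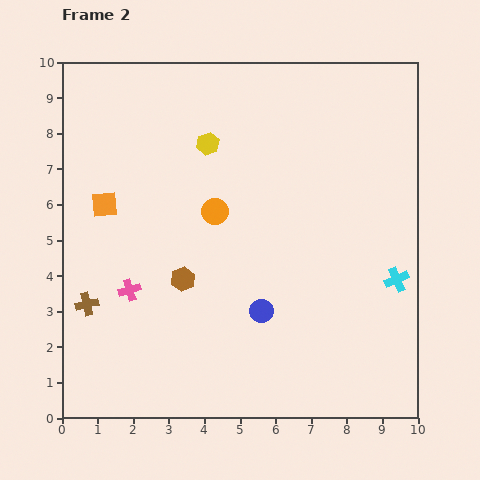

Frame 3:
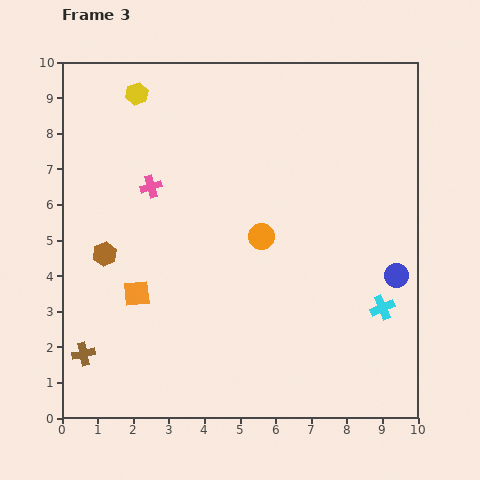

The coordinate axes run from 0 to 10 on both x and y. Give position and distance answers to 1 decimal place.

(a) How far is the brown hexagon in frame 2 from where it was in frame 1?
2.4

The brown hexagon moved from (5.7, 3.3) to (3.4, 3.9), a distance of √(2.3² + 0.6²) ≈ 2.4.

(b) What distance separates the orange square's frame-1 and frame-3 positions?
5.0

The orange square moved from (2.1, 8.5) to (2.1, 3.5), a distance of √(0.0² + 5.0²) ≈ 5.0.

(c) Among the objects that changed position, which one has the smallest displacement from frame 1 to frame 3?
the cyan cross

(moved 1.6)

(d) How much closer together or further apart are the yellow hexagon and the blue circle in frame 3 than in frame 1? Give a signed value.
+2.9

Distance in frame 1: 6.0. Distance in frame 3: 8.9.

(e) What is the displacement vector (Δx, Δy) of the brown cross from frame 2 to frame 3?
(-0.1, -1.4)

The brown cross was at (0.7, 3.2) in frame 2 and (0.6, 1.8) in frame 3.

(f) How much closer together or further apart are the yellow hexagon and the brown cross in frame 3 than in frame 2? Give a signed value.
+1.9

Distance in frame 2: 5.6. Distance in frame 3: 7.5.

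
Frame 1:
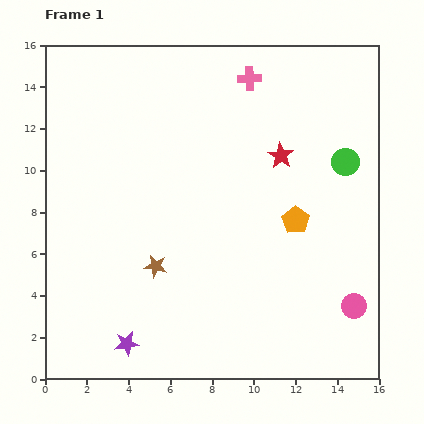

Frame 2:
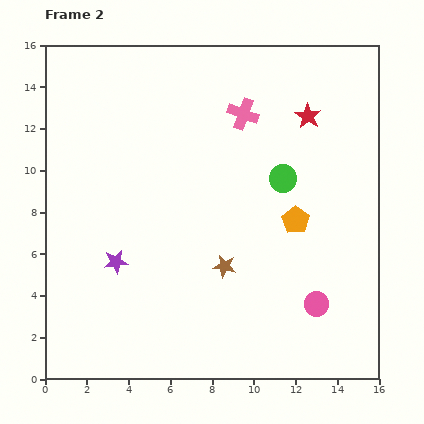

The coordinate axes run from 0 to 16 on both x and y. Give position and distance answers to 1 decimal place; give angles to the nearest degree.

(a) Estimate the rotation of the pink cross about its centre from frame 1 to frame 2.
21° clockwise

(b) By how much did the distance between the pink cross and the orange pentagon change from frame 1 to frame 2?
-1.4

Distance in frame 1: 7.1. Distance in frame 2: 5.7.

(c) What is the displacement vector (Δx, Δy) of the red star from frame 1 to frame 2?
(1.3, 1.9)

The red star was at (11.3, 10.7) in frame 1 and (12.6, 12.6) in frame 2.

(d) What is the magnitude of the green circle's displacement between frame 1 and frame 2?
3.1

The green circle moved from (14.4, 10.4) to (11.4, 9.6), a distance of √(3.0² + 0.8²) ≈ 3.1.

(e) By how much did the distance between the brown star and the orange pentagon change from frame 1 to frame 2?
-3.1

Distance in frame 1: 7.1. Distance in frame 2: 4.0.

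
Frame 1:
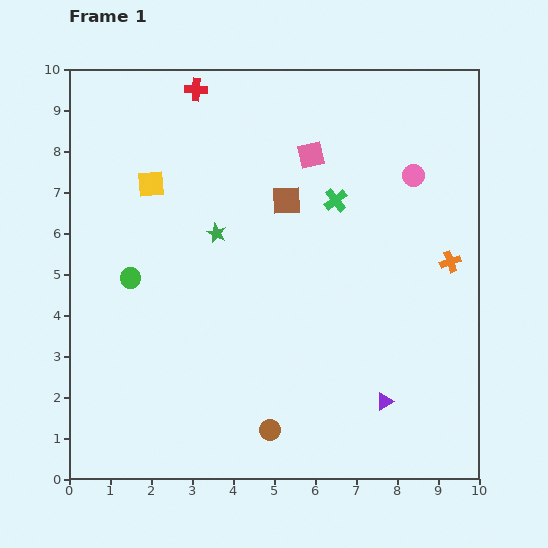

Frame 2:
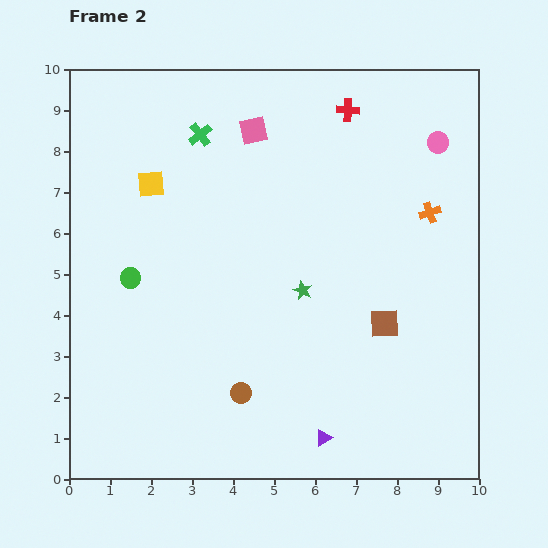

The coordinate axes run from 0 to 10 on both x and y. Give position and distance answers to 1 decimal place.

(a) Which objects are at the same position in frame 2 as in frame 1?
the yellow square, the green circle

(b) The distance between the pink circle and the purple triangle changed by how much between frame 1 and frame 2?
+2.2

Distance in frame 1: 5.5. Distance in frame 2: 7.7.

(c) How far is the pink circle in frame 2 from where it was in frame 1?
1.0

The pink circle moved from (8.4, 7.4) to (9.0, 8.2), a distance of √(0.6² + 0.8²) ≈ 1.0.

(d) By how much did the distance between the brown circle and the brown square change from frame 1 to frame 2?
-1.7

Distance in frame 1: 5.6. Distance in frame 2: 3.9.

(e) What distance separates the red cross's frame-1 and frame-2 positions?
3.7

The red cross moved from (3.1, 9.5) to (6.8, 9.0), a distance of √(3.7² + 0.5²) ≈ 3.7.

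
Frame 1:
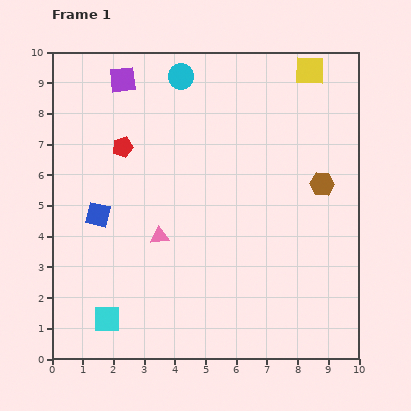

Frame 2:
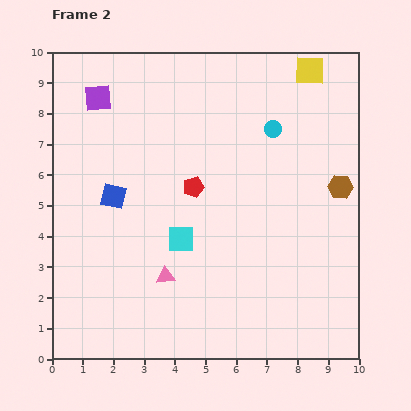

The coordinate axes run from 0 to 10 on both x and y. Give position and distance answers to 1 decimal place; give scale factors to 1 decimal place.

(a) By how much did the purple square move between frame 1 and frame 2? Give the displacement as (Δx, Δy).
(-0.8, -0.6)

The purple square was at (2.3, 9.1) in frame 1 and (1.5, 8.5) in frame 2.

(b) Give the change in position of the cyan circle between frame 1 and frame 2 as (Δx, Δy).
(3.0, -1.7)

The cyan circle was at (4.2, 9.2) in frame 1 and (7.2, 7.5) in frame 2.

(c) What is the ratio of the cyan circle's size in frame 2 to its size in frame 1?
0.7×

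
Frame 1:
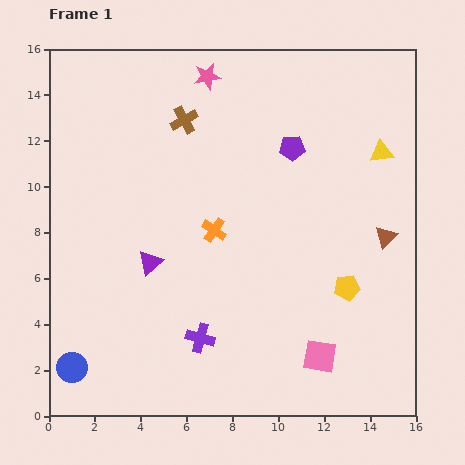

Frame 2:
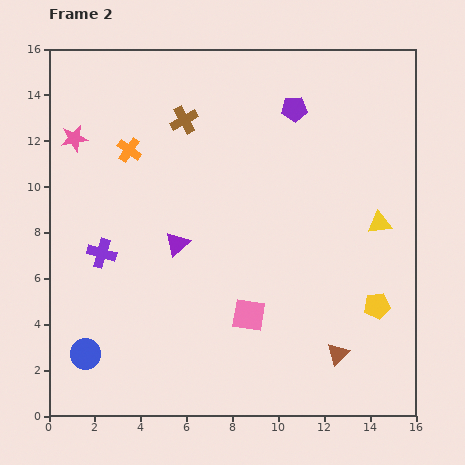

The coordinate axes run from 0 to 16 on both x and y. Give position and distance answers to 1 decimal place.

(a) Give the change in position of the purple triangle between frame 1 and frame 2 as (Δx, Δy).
(1.2, 0.8)

The purple triangle was at (4.4, 6.7) in frame 1 and (5.6, 7.5) in frame 2.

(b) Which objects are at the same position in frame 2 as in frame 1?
the brown cross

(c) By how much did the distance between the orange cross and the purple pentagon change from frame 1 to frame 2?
+2.4

Distance in frame 1: 5.0. Distance in frame 2: 7.4.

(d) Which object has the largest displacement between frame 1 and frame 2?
the pink star

(moved 6.4; next 5.7)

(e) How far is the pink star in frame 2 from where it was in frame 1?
6.4

The pink star moved from (6.9, 14.8) to (1.1, 12.1), a distance of √(5.8² + 2.7²) ≈ 6.4.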